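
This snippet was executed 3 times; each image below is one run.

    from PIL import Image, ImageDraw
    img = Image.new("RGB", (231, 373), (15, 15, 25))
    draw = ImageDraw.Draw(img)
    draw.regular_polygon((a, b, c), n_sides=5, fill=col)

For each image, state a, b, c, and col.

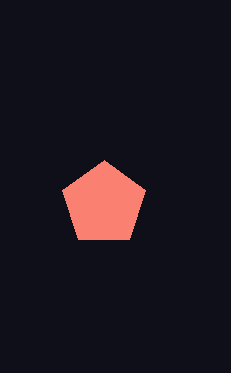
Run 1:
a = 104
b = 204
c = 44
col = 'salmon'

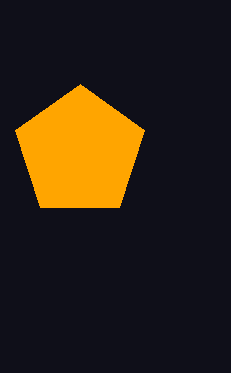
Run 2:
a = 80
b = 152
c = 68
col = 'orange'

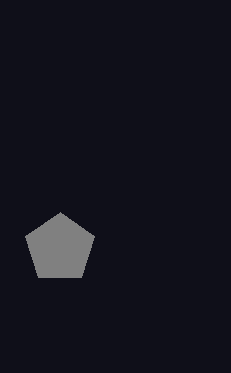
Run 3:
a = 60
b = 248
c = 36
col = 'gray'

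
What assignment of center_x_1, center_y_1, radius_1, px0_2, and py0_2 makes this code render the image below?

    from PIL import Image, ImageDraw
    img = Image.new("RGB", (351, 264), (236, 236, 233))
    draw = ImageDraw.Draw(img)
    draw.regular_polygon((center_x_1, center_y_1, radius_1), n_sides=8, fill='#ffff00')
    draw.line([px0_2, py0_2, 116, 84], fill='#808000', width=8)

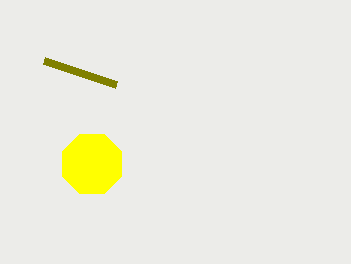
center_x_1 = 92, center_y_1 = 164, radius_1 = 32, px0_2 = 44, py0_2 = 60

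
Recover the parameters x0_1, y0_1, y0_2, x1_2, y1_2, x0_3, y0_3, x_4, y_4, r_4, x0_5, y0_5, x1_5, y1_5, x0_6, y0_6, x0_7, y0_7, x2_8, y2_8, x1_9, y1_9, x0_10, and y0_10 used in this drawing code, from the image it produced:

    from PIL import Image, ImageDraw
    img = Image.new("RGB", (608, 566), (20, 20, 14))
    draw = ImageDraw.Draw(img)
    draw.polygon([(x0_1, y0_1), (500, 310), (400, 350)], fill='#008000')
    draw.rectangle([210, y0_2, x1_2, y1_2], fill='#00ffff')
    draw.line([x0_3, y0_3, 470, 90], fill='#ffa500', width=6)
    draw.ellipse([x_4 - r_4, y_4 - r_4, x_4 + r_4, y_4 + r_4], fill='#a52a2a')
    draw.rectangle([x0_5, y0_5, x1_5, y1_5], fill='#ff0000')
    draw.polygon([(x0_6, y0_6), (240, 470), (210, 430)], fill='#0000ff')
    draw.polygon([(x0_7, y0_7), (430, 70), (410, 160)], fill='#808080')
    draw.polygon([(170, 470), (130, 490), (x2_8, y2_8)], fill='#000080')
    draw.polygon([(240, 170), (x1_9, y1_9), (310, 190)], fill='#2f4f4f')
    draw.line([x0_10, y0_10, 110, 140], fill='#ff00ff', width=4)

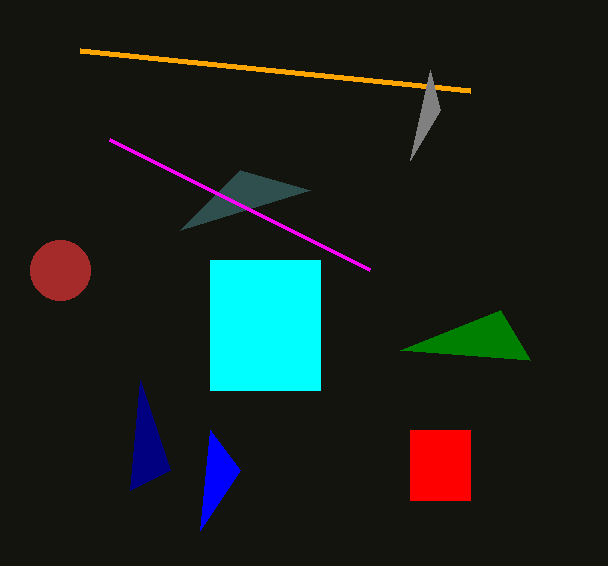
x0_1 = 530
y0_1 = 360
y0_2 = 260
x1_2 = 320
y1_2 = 390
x0_3 = 80
y0_3 = 50
x_4 = 60
y_4 = 270
r_4 = 30
x0_5 = 410
y0_5 = 430
x1_5 = 470
y1_5 = 500
x0_6 = 200
y0_6 = 530
x0_7 = 440
y0_7 = 110
x2_8 = 140
y2_8 = 380
x1_9 = 180
y1_9 = 230
x0_10 = 370
y0_10 = 270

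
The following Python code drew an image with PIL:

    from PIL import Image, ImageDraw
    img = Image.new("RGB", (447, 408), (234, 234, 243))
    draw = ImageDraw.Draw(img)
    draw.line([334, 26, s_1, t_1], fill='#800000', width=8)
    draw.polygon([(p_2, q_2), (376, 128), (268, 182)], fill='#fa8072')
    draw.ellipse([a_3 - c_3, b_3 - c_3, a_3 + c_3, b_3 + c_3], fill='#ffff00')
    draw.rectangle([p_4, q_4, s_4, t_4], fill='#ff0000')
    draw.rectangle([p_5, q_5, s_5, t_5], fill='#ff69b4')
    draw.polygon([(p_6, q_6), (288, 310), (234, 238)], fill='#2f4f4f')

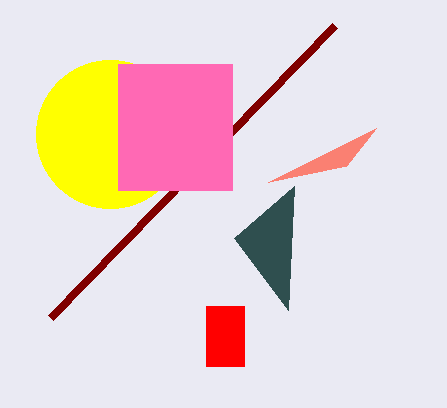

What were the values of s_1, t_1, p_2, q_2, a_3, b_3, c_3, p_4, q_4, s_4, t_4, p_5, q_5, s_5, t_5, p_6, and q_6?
s_1 = 50, t_1 = 318, p_2 = 346, q_2 = 166, a_3 = 110, b_3 = 134, c_3 = 74, p_4 = 206, q_4 = 306, s_4 = 244, t_4 = 366, p_5 = 118, q_5 = 64, s_5 = 232, t_5 = 190, p_6 = 294, q_6 = 186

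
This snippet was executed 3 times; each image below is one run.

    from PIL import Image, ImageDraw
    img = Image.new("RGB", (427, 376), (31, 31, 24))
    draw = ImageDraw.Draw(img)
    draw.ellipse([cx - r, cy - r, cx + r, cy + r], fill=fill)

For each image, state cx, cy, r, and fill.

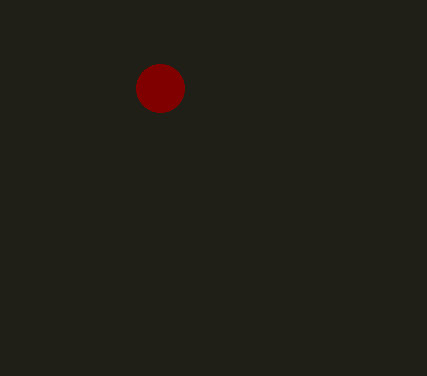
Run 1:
cx = 160, cy = 88, r = 24, fill = 'maroon'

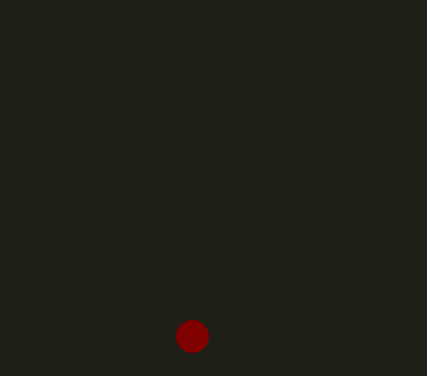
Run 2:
cx = 192; cy = 336; r = 16; fill = 'maroon'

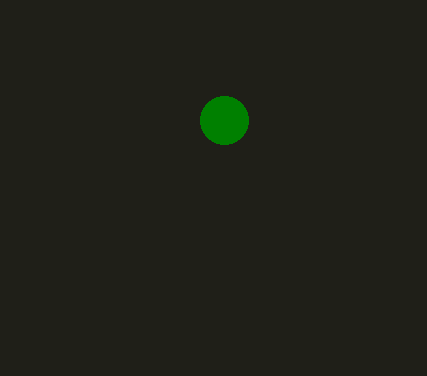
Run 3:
cx = 224; cy = 120; r = 24; fill = 'green'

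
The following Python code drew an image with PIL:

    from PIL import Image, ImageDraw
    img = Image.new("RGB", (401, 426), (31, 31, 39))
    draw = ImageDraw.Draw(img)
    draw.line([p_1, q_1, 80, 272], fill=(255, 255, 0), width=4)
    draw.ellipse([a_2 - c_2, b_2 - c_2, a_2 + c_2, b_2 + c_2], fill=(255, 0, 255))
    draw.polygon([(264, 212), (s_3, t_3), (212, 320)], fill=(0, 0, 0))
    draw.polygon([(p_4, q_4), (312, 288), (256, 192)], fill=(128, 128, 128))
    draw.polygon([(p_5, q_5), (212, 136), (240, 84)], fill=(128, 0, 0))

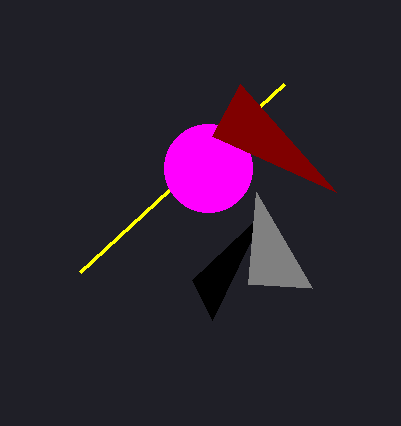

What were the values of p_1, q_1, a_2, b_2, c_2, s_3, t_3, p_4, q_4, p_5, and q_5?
p_1 = 284, q_1 = 84, a_2 = 208, b_2 = 168, c_2 = 44, s_3 = 192, t_3 = 280, p_4 = 248, q_4 = 284, p_5 = 336, q_5 = 192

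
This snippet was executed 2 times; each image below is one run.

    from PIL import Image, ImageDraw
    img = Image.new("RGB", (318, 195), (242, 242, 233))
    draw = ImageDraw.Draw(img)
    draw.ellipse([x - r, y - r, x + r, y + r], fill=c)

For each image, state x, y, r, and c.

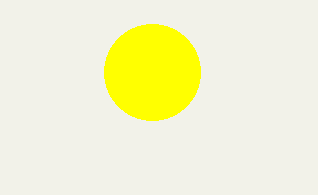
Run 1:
x = 152; y = 72; r = 48; c = 'yellow'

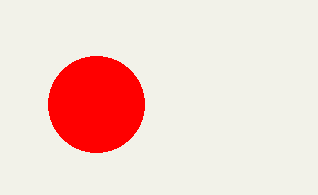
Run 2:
x = 96, y = 104, r = 48, c = 'red'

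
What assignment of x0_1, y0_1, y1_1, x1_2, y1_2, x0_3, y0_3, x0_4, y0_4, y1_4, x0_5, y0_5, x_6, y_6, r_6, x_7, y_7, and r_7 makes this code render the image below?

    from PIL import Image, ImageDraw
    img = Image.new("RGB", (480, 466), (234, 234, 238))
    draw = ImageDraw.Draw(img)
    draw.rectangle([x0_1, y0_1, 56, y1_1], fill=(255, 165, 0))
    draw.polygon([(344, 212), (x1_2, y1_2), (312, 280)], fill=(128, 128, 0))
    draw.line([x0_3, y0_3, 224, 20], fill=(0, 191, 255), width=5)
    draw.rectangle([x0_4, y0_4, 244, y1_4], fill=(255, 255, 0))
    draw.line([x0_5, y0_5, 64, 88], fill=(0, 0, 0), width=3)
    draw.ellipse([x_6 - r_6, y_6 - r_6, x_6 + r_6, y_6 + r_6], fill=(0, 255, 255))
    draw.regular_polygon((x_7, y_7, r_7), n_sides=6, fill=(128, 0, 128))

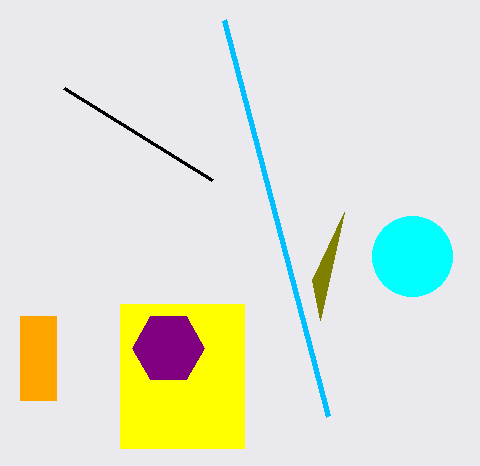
x0_1 = 20, y0_1 = 316, y1_1 = 400, x1_2 = 320, y1_2 = 320, x0_3 = 328, y0_3 = 416, x0_4 = 120, y0_4 = 304, y1_4 = 448, x0_5 = 212, y0_5 = 180, x_6 = 412, y_6 = 256, r_6 = 40, x_7 = 168, y_7 = 348, r_7 = 36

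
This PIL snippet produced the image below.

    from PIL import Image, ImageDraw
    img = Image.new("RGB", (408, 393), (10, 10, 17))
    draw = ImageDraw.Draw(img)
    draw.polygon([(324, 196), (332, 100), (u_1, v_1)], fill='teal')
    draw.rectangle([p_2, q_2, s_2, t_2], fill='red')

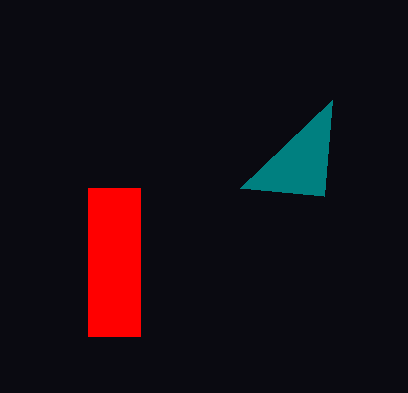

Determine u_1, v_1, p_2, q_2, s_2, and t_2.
u_1 = 240
v_1 = 188
p_2 = 88
q_2 = 188
s_2 = 140
t_2 = 336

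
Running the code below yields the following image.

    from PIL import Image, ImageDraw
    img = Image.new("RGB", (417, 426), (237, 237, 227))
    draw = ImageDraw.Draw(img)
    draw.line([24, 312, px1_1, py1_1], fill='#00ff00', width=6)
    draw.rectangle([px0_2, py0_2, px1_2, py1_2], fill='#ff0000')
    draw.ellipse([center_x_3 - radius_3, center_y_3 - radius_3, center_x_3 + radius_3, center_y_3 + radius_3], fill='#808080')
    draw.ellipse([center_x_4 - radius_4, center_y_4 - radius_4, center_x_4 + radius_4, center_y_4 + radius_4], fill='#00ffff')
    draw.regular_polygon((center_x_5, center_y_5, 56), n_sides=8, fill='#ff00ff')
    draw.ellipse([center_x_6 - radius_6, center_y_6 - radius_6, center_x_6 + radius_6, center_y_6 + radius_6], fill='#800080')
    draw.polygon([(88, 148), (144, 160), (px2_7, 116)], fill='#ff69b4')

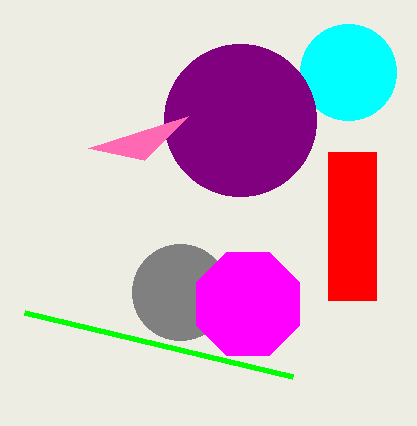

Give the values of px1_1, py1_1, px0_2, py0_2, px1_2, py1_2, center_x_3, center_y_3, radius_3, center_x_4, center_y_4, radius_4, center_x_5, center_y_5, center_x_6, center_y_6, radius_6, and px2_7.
px1_1 = 292
py1_1 = 376
px0_2 = 328
py0_2 = 152
px1_2 = 376
py1_2 = 300
center_x_3 = 180
center_y_3 = 292
radius_3 = 48
center_x_4 = 348
center_y_4 = 72
radius_4 = 48
center_x_5 = 248
center_y_5 = 304
center_x_6 = 240
center_y_6 = 120
radius_6 = 76
px2_7 = 188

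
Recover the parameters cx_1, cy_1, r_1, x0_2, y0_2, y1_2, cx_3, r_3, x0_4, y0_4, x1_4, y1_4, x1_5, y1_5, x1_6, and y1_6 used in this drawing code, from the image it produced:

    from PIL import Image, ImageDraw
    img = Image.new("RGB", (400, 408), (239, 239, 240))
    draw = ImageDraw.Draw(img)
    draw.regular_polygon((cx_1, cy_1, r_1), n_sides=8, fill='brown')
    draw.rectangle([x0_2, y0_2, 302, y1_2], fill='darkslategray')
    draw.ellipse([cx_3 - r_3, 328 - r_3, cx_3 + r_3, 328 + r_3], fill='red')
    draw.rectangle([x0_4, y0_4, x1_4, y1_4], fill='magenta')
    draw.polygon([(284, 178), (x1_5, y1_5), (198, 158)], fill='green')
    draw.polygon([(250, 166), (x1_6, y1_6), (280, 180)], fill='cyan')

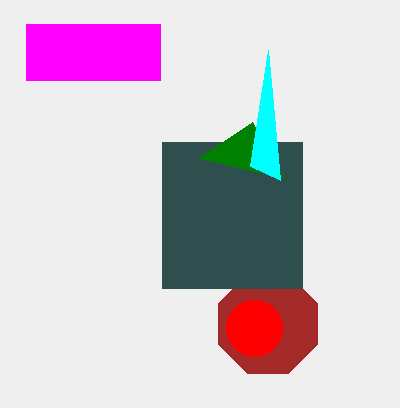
cx_1 = 268, cy_1 = 324, r_1 = 54, x0_2 = 162, y0_2 = 142, y1_2 = 288, cx_3 = 254, r_3 = 28, x0_4 = 26, y0_4 = 24, x1_4 = 160, y1_4 = 80, x1_5 = 252, y1_5 = 122, x1_6 = 268, y1_6 = 50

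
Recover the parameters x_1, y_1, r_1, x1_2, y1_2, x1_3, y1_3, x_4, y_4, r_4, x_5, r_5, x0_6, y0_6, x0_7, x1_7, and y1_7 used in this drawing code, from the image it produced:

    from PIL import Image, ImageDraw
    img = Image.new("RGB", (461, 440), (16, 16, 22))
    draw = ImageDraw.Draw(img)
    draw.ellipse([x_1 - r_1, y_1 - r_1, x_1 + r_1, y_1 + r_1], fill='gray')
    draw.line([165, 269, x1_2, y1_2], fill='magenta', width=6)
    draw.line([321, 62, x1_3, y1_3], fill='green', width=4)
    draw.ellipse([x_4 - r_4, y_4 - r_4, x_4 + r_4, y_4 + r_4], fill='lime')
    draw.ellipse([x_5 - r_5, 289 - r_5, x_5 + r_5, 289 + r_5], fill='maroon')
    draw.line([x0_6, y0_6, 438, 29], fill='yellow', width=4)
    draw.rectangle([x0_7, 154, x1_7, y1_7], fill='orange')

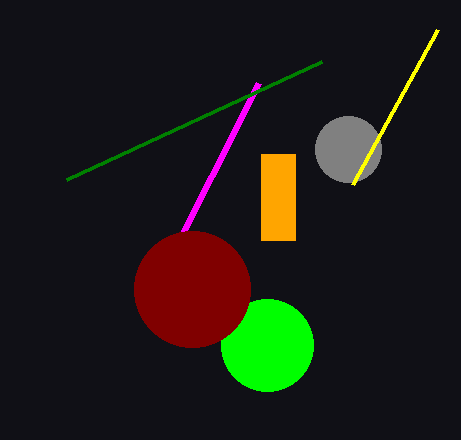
x_1 = 348; y_1 = 149; r_1 = 33; x1_2 = 259; y1_2 = 83; x1_3 = 66; y1_3 = 180; x_4 = 267; y_4 = 345; r_4 = 46; x_5 = 192; r_5 = 58; x0_6 = 353; y0_6 = 184; x0_7 = 261; x1_7 = 295; y1_7 = 240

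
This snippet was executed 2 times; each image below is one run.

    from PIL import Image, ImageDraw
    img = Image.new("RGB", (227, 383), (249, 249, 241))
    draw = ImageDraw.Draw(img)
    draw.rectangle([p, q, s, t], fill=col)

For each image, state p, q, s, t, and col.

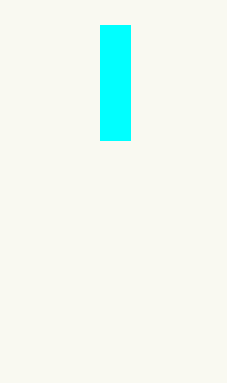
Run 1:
p = 100
q = 25
s = 130
t = 140
col = 'cyan'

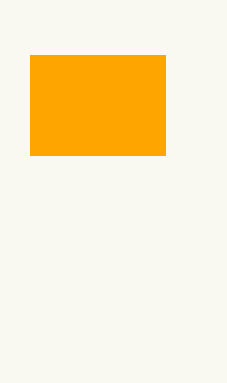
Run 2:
p = 30
q = 55
s = 165
t = 155
col = 'orange'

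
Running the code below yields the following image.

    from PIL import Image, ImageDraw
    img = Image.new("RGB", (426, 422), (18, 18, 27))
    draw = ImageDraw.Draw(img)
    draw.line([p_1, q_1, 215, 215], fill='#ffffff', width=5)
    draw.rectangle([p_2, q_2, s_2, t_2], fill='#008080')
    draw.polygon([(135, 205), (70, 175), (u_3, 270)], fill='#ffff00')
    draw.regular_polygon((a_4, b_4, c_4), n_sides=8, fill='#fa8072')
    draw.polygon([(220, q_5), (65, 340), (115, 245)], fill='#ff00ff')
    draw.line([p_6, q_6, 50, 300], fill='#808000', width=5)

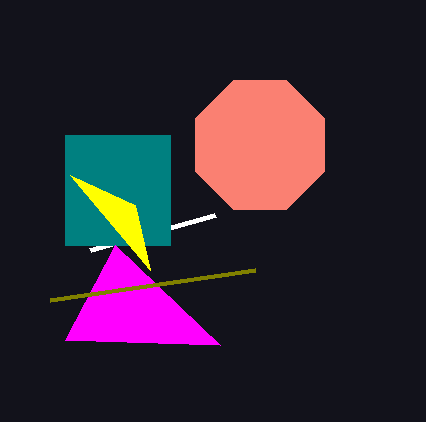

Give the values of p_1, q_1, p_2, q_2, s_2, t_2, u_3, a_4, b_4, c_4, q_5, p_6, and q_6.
p_1 = 90; q_1 = 250; p_2 = 65; q_2 = 135; s_2 = 170; t_2 = 245; u_3 = 150; a_4 = 260; b_4 = 145; c_4 = 70; q_5 = 345; p_6 = 255; q_6 = 270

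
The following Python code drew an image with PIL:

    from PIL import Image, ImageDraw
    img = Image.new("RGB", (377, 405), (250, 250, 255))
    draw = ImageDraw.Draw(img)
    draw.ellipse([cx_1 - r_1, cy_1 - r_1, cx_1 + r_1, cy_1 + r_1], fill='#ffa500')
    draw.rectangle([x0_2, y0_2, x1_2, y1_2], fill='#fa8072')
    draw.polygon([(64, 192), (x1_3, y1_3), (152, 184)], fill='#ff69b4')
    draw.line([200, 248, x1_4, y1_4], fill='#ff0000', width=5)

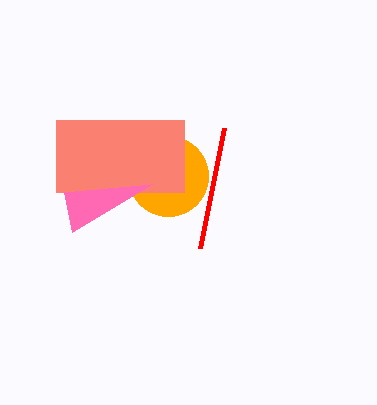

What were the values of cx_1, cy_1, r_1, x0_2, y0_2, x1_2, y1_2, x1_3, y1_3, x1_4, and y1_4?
cx_1 = 168; cy_1 = 176; r_1 = 40; x0_2 = 56; y0_2 = 120; x1_2 = 184; y1_2 = 192; x1_3 = 72; y1_3 = 232; x1_4 = 224; y1_4 = 128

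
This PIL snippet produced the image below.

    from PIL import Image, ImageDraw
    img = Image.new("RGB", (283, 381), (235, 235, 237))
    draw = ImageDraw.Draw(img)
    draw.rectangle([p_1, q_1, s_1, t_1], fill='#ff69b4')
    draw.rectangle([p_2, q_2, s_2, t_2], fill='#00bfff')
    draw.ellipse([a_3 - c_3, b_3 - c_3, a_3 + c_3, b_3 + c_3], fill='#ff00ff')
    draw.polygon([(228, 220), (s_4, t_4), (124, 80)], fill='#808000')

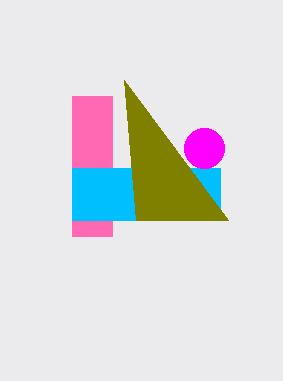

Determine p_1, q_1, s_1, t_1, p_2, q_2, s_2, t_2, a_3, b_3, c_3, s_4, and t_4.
p_1 = 72; q_1 = 96; s_1 = 112; t_1 = 236; p_2 = 72; q_2 = 168; s_2 = 220; t_2 = 220; a_3 = 204; b_3 = 148; c_3 = 20; s_4 = 136; t_4 = 220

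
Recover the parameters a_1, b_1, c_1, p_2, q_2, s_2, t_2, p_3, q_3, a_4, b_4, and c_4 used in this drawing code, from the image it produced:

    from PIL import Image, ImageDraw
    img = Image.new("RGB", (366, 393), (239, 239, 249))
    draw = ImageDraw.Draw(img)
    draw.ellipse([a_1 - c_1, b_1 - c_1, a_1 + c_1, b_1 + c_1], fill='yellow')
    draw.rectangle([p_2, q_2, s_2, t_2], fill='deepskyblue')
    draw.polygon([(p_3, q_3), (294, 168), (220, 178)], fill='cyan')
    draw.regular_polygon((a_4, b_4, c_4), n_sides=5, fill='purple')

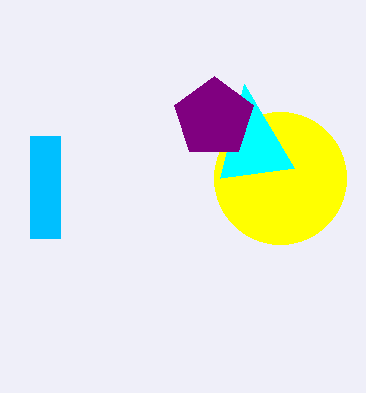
a_1 = 280; b_1 = 178; c_1 = 66; p_2 = 30; q_2 = 136; s_2 = 60; t_2 = 238; p_3 = 244; q_3 = 84; a_4 = 214; b_4 = 118; c_4 = 42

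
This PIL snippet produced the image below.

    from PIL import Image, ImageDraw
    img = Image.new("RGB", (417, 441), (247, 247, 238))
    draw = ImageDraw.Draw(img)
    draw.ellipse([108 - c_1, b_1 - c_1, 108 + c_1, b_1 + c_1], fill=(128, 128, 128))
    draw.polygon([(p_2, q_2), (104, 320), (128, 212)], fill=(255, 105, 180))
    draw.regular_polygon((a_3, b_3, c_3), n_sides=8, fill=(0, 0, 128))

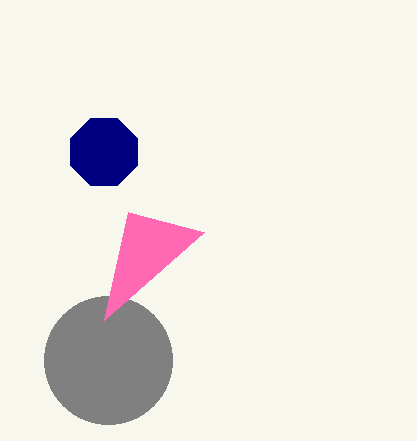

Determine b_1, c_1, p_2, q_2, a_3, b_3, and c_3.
b_1 = 360; c_1 = 64; p_2 = 204; q_2 = 232; a_3 = 104; b_3 = 152; c_3 = 36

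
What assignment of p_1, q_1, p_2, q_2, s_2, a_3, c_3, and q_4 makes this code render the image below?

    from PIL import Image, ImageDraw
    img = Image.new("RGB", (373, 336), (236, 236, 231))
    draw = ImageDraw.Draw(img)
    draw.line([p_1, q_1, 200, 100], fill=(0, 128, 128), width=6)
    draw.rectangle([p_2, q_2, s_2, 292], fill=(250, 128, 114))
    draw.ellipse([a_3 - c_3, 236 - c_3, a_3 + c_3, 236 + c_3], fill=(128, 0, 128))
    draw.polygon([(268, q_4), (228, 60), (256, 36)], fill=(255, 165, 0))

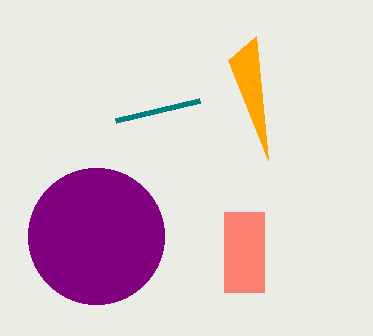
p_1 = 116, q_1 = 120, p_2 = 224, q_2 = 212, s_2 = 264, a_3 = 96, c_3 = 68, q_4 = 160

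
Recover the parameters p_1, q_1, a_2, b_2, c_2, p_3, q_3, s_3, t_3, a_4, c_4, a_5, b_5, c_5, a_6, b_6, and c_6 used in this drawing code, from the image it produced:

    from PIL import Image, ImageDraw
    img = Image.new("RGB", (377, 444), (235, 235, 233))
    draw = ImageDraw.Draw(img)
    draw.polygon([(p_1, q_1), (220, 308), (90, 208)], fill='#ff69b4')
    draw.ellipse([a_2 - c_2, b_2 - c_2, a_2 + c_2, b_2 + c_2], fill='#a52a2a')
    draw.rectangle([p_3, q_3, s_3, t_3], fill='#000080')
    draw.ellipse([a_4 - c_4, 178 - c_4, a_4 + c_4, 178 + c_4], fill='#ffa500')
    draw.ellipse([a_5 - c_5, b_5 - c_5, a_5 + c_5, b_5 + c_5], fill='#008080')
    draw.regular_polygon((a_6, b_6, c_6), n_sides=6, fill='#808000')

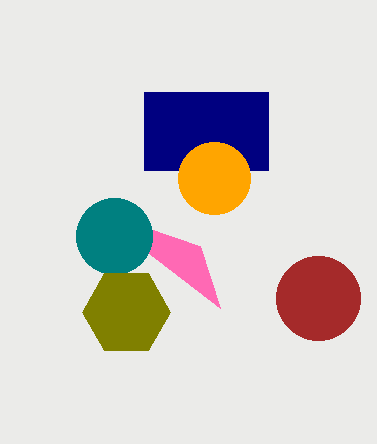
p_1 = 200, q_1 = 246, a_2 = 318, b_2 = 298, c_2 = 42, p_3 = 144, q_3 = 92, s_3 = 268, t_3 = 170, a_4 = 214, c_4 = 36, a_5 = 114, b_5 = 236, c_5 = 38, a_6 = 126, b_6 = 312, c_6 = 44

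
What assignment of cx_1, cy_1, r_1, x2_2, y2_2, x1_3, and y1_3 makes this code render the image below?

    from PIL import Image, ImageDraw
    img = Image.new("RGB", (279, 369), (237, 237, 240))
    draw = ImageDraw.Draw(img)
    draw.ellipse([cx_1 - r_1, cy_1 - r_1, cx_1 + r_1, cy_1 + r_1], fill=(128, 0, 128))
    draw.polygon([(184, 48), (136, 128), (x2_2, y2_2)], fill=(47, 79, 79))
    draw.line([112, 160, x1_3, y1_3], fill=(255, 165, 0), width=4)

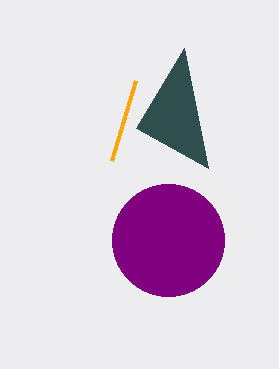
cx_1 = 168; cy_1 = 240; r_1 = 56; x2_2 = 208; y2_2 = 168; x1_3 = 136; y1_3 = 80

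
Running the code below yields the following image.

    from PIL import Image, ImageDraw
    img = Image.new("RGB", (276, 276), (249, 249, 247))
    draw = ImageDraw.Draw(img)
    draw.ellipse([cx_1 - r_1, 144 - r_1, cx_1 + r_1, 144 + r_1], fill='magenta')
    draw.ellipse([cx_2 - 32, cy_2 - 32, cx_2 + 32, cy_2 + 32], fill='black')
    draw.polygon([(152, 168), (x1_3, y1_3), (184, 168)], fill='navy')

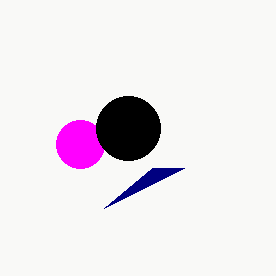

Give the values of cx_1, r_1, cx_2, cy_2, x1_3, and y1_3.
cx_1 = 80; r_1 = 24; cx_2 = 128; cy_2 = 128; x1_3 = 104; y1_3 = 208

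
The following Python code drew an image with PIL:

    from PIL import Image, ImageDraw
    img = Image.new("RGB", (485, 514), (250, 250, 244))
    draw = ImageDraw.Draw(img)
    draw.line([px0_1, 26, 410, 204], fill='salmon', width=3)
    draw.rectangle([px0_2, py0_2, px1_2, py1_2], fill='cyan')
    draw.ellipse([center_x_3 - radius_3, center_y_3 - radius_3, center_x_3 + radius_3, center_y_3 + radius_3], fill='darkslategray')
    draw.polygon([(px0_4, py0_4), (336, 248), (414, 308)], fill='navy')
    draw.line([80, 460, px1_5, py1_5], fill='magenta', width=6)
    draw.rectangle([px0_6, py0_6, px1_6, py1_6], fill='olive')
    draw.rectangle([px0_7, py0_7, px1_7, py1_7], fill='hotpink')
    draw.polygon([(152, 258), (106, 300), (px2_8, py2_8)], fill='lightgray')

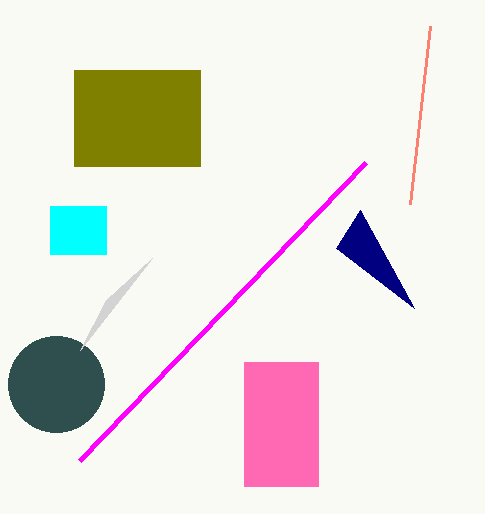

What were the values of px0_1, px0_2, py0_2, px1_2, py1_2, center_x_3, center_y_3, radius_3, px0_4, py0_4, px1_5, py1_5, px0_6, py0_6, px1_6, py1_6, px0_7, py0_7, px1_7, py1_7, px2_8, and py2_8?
px0_1 = 430; px0_2 = 50; py0_2 = 206; px1_2 = 106; py1_2 = 254; center_x_3 = 56; center_y_3 = 384; radius_3 = 48; px0_4 = 360; py0_4 = 210; px1_5 = 366; py1_5 = 162; px0_6 = 74; py0_6 = 70; px1_6 = 200; py1_6 = 166; px0_7 = 244; py0_7 = 362; px1_7 = 318; py1_7 = 486; px2_8 = 80; py2_8 = 350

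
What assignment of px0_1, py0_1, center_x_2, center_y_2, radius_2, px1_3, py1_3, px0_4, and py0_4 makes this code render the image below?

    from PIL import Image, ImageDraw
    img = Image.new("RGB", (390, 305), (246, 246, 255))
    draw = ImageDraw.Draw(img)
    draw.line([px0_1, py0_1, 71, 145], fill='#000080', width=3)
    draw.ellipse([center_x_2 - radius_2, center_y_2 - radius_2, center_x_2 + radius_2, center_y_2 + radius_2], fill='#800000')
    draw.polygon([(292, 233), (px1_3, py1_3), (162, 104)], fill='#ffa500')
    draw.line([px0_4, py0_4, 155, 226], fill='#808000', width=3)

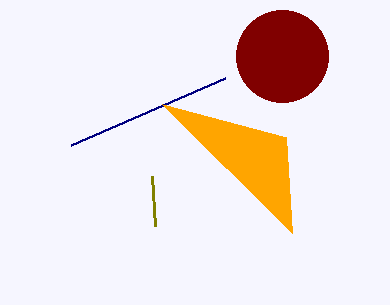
px0_1 = 225, py0_1 = 78, center_x_2 = 282, center_y_2 = 56, radius_2 = 46, px1_3 = 286, py1_3 = 137, px0_4 = 152, py0_4 = 176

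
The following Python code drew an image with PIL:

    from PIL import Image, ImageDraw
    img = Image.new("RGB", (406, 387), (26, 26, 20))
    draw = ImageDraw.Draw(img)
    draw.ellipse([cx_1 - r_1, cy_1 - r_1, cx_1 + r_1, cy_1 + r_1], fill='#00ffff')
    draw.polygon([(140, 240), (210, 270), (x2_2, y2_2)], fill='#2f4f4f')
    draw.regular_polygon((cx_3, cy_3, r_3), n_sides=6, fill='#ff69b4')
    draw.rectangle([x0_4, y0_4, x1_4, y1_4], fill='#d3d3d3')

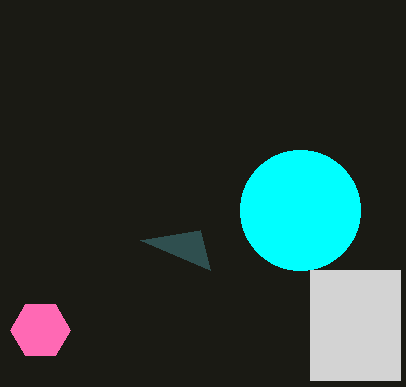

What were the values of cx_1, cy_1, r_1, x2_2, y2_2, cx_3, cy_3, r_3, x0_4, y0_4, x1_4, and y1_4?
cx_1 = 300
cy_1 = 210
r_1 = 60
x2_2 = 200
y2_2 = 230
cx_3 = 40
cy_3 = 330
r_3 = 30
x0_4 = 310
y0_4 = 270
x1_4 = 400
y1_4 = 380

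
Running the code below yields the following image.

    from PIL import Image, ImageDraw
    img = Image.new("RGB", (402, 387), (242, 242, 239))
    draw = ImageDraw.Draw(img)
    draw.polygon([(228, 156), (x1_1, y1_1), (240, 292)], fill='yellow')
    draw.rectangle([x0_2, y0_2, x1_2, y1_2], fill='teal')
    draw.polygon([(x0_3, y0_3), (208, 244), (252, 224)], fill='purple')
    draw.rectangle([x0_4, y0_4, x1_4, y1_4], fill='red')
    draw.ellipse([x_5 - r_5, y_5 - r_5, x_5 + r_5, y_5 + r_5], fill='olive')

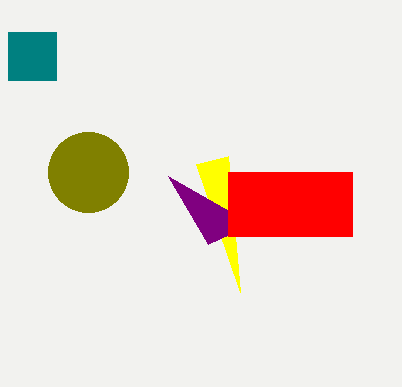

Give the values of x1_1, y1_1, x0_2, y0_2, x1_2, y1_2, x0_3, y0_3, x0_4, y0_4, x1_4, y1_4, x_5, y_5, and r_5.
x1_1 = 196; y1_1 = 164; x0_2 = 8; y0_2 = 32; x1_2 = 56; y1_2 = 80; x0_3 = 168; y0_3 = 176; x0_4 = 228; y0_4 = 172; x1_4 = 352; y1_4 = 236; x_5 = 88; y_5 = 172; r_5 = 40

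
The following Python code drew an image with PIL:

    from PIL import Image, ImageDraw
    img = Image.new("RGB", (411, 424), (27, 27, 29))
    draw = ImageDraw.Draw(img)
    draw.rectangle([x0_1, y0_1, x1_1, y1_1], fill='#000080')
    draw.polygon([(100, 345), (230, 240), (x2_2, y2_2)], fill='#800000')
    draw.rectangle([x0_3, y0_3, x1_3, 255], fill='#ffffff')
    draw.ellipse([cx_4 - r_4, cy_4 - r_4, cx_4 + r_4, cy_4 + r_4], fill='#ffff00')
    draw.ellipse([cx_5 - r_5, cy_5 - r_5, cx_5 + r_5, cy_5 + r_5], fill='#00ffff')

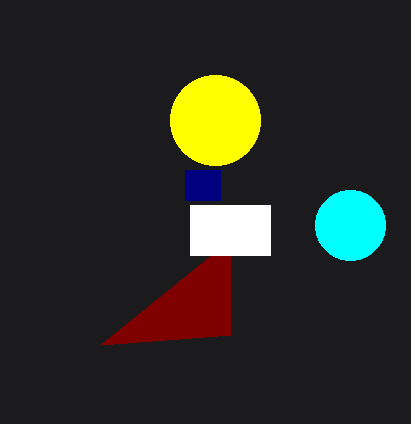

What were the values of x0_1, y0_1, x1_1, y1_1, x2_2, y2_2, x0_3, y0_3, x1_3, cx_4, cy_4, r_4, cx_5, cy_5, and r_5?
x0_1 = 185
y0_1 = 170
x1_1 = 220
y1_1 = 200
x2_2 = 230
y2_2 = 335
x0_3 = 190
y0_3 = 205
x1_3 = 270
cx_4 = 215
cy_4 = 120
r_4 = 45
cx_5 = 350
cy_5 = 225
r_5 = 35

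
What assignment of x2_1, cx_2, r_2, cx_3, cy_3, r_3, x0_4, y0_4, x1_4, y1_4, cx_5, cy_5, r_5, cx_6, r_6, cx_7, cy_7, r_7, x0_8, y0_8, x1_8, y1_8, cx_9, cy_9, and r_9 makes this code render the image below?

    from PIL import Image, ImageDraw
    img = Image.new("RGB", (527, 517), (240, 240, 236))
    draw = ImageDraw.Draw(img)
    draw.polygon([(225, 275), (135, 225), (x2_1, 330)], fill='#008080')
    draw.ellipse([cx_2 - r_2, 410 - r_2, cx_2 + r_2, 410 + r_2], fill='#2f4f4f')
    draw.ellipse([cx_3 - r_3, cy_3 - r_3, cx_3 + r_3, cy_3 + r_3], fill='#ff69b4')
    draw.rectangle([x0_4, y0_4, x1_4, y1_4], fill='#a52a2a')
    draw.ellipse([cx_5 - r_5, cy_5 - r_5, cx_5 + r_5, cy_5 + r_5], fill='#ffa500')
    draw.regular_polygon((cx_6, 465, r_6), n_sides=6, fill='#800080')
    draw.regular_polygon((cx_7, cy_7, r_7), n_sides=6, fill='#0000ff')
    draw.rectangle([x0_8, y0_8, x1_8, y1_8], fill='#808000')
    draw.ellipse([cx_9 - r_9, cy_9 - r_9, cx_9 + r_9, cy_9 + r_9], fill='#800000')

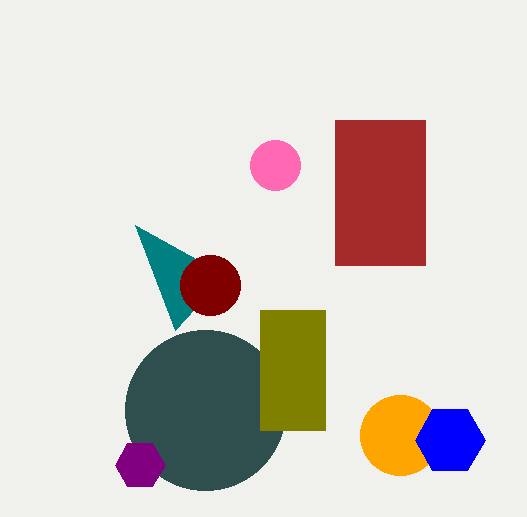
x2_1 = 175; cx_2 = 205; r_2 = 80; cx_3 = 275; cy_3 = 165; r_3 = 25; x0_4 = 335; y0_4 = 120; x1_4 = 425; y1_4 = 265; cx_5 = 400; cy_5 = 435; r_5 = 40; cx_6 = 140; r_6 = 25; cx_7 = 450; cy_7 = 440; r_7 = 35; x0_8 = 260; y0_8 = 310; x1_8 = 325; y1_8 = 430; cx_9 = 210; cy_9 = 285; r_9 = 30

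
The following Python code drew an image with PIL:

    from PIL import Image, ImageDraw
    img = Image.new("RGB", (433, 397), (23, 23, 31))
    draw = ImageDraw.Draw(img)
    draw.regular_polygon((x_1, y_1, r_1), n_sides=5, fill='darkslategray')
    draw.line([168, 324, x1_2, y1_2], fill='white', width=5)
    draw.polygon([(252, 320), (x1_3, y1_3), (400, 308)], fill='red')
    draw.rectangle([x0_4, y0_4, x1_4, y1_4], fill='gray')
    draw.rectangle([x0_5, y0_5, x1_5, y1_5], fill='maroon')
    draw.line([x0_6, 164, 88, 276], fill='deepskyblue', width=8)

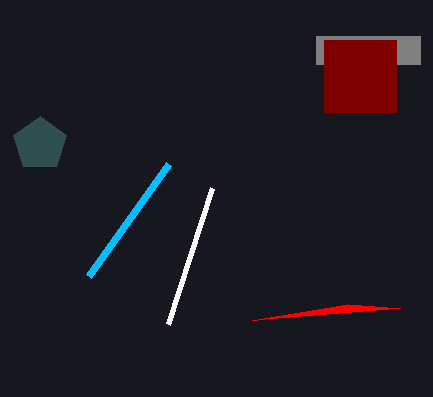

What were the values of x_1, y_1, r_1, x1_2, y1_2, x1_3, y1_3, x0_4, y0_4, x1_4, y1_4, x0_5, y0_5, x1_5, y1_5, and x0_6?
x_1 = 40
y_1 = 144
r_1 = 28
x1_2 = 212
y1_2 = 188
x1_3 = 348
y1_3 = 304
x0_4 = 316
y0_4 = 36
x1_4 = 420
y1_4 = 64
x0_5 = 324
y0_5 = 40
x1_5 = 396
y1_5 = 112
x0_6 = 168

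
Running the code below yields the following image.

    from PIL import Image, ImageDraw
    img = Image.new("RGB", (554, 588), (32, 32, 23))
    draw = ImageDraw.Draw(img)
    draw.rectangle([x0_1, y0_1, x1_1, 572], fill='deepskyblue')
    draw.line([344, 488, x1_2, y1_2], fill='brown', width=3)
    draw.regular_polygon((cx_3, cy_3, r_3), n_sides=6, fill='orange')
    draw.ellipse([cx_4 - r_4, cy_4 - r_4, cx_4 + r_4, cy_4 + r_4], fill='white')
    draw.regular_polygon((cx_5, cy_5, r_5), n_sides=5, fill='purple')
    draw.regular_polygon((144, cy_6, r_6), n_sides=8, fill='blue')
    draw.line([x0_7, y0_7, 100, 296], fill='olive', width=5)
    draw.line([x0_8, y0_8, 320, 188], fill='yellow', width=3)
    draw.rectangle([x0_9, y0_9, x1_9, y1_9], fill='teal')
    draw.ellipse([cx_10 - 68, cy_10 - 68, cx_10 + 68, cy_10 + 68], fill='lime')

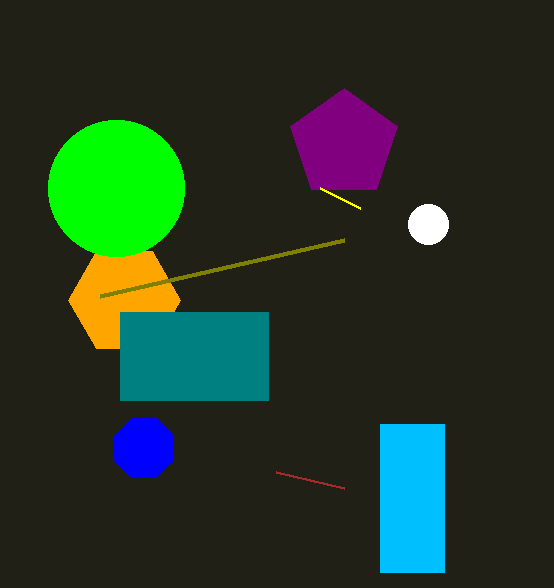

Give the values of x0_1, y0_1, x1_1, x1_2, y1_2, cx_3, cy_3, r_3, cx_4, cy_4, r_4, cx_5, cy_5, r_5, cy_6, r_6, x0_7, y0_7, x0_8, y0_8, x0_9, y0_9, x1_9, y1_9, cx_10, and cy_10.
x0_1 = 380
y0_1 = 424
x1_1 = 444
x1_2 = 276
y1_2 = 472
cx_3 = 124
cy_3 = 300
r_3 = 56
cx_4 = 428
cy_4 = 224
r_4 = 20
cx_5 = 344
cy_5 = 144
r_5 = 56
cy_6 = 448
r_6 = 32
x0_7 = 344
y0_7 = 240
x0_8 = 360
y0_8 = 208
x0_9 = 120
y0_9 = 312
x1_9 = 268
y1_9 = 400
cx_10 = 116
cy_10 = 188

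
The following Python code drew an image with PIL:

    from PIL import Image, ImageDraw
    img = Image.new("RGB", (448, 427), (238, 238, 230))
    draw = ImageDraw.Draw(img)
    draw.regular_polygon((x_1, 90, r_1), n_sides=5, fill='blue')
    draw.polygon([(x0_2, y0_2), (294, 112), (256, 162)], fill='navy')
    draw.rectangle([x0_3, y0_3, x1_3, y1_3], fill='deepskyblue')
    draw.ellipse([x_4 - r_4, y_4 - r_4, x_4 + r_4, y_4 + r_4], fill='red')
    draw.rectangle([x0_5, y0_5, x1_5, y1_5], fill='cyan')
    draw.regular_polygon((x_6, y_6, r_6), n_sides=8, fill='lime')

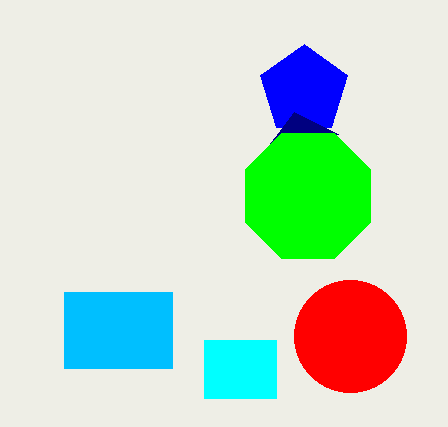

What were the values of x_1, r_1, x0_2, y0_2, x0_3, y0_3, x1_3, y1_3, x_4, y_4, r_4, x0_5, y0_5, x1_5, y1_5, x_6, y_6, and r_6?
x_1 = 304, r_1 = 46, x0_2 = 338, y0_2 = 134, x0_3 = 64, y0_3 = 292, x1_3 = 172, y1_3 = 368, x_4 = 350, y_4 = 336, r_4 = 56, x0_5 = 204, y0_5 = 340, x1_5 = 276, y1_5 = 398, x_6 = 308, y_6 = 196, r_6 = 68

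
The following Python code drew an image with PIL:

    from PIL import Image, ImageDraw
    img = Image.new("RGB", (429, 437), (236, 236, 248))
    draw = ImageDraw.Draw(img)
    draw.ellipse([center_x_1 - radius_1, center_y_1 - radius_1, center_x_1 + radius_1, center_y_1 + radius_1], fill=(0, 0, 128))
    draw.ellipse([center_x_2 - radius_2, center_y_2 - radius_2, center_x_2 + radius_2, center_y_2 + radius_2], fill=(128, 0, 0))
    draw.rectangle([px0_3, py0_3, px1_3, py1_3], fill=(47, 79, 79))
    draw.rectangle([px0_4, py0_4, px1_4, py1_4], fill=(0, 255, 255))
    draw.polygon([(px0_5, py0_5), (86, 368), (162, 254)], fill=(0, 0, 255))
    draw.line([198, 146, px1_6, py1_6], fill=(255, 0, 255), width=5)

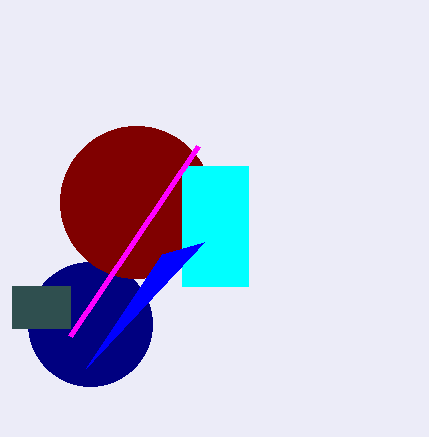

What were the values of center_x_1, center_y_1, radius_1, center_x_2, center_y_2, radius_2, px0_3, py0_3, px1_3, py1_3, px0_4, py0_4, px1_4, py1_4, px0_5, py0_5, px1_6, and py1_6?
center_x_1 = 90, center_y_1 = 324, radius_1 = 62, center_x_2 = 136, center_y_2 = 202, radius_2 = 76, px0_3 = 12, py0_3 = 286, px1_3 = 70, py1_3 = 328, px0_4 = 182, py0_4 = 166, px1_4 = 248, py1_4 = 286, px0_5 = 204, py0_5 = 242, px1_6 = 70, py1_6 = 336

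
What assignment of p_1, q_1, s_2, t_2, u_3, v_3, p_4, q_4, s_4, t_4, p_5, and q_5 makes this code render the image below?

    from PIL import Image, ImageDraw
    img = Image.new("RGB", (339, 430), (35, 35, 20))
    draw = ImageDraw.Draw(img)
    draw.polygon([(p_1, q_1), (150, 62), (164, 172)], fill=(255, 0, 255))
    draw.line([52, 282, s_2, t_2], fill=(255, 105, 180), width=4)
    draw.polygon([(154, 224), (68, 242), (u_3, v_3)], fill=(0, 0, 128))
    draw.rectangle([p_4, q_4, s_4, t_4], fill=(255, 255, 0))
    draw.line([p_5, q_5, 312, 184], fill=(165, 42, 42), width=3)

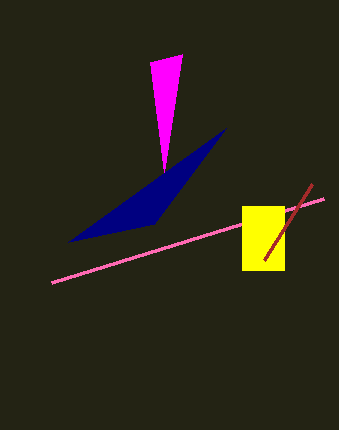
p_1 = 182
q_1 = 54
s_2 = 324
t_2 = 198
u_3 = 226
v_3 = 128
p_4 = 242
q_4 = 206
s_4 = 284
t_4 = 270
p_5 = 264
q_5 = 260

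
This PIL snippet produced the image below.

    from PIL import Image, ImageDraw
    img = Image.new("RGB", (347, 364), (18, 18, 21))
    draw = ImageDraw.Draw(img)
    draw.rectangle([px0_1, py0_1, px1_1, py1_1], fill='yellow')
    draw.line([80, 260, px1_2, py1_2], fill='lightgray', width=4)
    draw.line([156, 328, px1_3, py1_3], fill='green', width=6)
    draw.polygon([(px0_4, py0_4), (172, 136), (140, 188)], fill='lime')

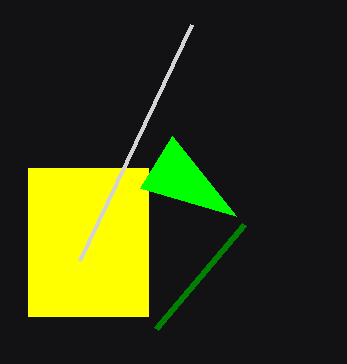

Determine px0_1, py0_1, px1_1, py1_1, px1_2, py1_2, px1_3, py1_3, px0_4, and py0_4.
px0_1 = 28
py0_1 = 168
px1_1 = 148
py1_1 = 316
px1_2 = 192
py1_2 = 24
px1_3 = 244
py1_3 = 224
px0_4 = 236
py0_4 = 216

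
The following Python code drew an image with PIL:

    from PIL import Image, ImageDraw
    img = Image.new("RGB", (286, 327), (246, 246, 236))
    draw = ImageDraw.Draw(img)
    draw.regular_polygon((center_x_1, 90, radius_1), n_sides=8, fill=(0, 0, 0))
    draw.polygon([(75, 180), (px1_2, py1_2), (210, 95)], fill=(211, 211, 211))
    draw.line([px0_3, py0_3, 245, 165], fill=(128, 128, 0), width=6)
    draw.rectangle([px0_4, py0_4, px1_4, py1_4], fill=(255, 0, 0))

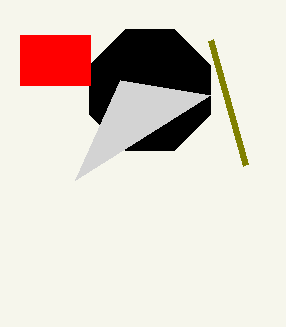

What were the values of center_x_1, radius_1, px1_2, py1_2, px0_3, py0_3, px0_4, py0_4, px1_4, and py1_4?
center_x_1 = 150
radius_1 = 65
px1_2 = 120
py1_2 = 80
px0_3 = 210
py0_3 = 40
px0_4 = 20
py0_4 = 35
px1_4 = 90
py1_4 = 85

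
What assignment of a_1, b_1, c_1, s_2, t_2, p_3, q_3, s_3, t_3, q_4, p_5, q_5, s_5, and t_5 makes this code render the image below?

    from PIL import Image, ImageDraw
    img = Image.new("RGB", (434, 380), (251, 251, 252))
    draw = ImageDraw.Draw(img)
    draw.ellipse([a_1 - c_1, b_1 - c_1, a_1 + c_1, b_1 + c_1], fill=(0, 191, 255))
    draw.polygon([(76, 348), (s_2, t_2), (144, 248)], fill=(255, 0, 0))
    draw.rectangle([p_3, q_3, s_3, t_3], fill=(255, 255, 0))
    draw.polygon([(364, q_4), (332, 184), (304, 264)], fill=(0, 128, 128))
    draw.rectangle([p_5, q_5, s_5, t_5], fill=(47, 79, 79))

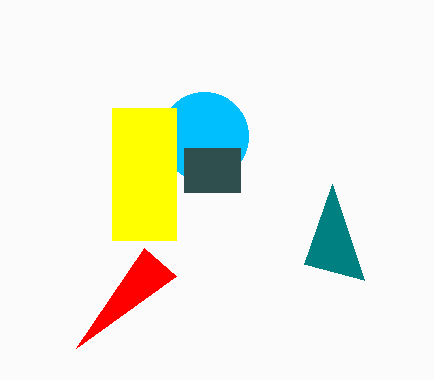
a_1 = 204; b_1 = 136; c_1 = 44; s_2 = 176; t_2 = 276; p_3 = 112; q_3 = 108; s_3 = 176; t_3 = 240; q_4 = 280; p_5 = 184; q_5 = 148; s_5 = 240; t_5 = 192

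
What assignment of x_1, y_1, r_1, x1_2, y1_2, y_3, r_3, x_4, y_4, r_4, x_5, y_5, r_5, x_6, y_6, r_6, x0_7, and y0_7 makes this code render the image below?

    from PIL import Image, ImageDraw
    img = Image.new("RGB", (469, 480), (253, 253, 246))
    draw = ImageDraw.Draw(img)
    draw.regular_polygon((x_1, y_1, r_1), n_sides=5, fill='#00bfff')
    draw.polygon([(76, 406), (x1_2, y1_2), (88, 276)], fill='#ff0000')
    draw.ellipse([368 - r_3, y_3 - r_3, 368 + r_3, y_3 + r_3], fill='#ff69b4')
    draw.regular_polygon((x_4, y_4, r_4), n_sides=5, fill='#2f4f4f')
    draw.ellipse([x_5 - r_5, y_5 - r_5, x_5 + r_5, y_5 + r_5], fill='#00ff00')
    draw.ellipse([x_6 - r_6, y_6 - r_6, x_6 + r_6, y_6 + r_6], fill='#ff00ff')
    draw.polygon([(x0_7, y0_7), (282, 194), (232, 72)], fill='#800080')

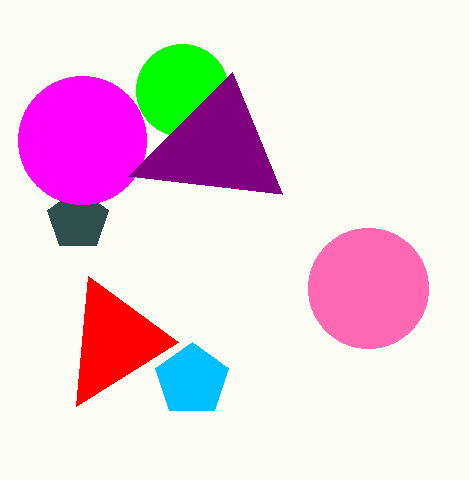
x_1 = 192, y_1 = 380, r_1 = 38, x1_2 = 178, y1_2 = 342, y_3 = 288, r_3 = 60, x_4 = 78, y_4 = 220, r_4 = 32, x_5 = 182, y_5 = 90, r_5 = 46, x_6 = 82, y_6 = 140, r_6 = 64, x0_7 = 128, y0_7 = 176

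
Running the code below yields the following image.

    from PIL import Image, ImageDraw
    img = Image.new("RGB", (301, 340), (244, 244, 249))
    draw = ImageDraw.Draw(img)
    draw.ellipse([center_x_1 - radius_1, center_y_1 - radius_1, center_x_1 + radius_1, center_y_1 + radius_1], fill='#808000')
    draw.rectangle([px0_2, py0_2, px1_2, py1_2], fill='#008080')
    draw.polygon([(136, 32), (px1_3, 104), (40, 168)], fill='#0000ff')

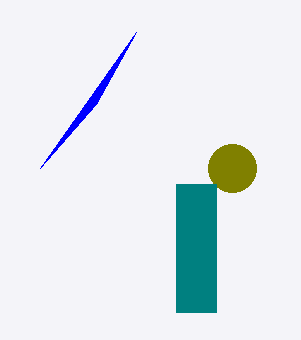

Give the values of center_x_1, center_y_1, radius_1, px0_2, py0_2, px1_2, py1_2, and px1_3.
center_x_1 = 232
center_y_1 = 168
radius_1 = 24
px0_2 = 176
py0_2 = 184
px1_2 = 216
py1_2 = 312
px1_3 = 96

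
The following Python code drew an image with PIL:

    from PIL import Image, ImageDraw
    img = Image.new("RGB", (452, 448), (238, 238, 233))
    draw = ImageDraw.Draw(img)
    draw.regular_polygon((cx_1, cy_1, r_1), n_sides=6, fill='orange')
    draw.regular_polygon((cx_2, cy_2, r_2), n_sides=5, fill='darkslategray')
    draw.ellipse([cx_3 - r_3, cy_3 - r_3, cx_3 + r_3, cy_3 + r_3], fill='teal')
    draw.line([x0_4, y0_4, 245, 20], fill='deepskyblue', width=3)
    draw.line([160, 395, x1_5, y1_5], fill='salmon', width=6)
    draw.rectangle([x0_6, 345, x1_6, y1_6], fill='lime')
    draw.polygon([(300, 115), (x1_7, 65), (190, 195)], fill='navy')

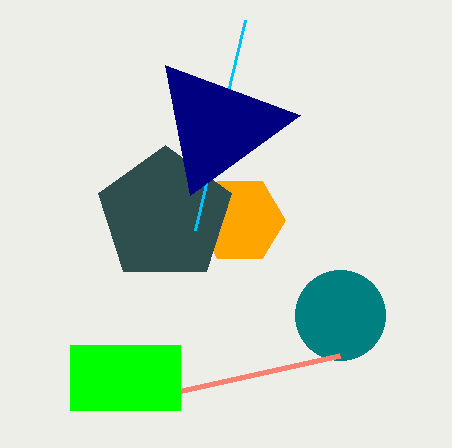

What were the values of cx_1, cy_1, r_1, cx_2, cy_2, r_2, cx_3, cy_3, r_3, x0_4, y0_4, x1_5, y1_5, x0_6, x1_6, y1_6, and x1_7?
cx_1 = 240; cy_1 = 220; r_1 = 45; cx_2 = 165; cy_2 = 215; r_2 = 70; cx_3 = 340; cy_3 = 315; r_3 = 45; x0_4 = 195; y0_4 = 230; x1_5 = 340; y1_5 = 355; x0_6 = 70; x1_6 = 180; y1_6 = 410; x1_7 = 165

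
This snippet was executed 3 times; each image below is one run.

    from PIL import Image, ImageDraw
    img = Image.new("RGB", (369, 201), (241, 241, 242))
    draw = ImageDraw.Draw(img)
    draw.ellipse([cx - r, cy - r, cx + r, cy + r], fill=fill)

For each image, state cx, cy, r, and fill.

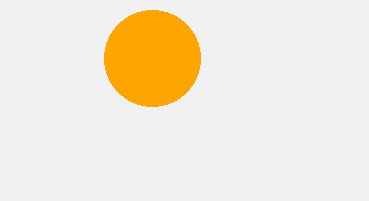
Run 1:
cx = 152
cy = 58
r = 48
fill = 'orange'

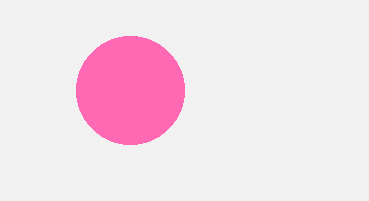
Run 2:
cx = 130; cy = 90; r = 54; fill = 'hotpink'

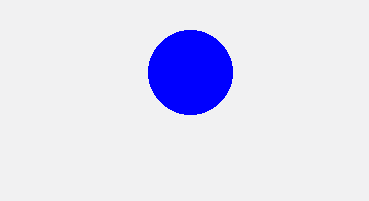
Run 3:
cx = 190
cy = 72
r = 42
fill = 'blue'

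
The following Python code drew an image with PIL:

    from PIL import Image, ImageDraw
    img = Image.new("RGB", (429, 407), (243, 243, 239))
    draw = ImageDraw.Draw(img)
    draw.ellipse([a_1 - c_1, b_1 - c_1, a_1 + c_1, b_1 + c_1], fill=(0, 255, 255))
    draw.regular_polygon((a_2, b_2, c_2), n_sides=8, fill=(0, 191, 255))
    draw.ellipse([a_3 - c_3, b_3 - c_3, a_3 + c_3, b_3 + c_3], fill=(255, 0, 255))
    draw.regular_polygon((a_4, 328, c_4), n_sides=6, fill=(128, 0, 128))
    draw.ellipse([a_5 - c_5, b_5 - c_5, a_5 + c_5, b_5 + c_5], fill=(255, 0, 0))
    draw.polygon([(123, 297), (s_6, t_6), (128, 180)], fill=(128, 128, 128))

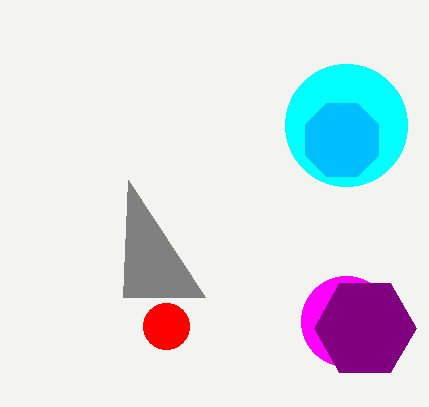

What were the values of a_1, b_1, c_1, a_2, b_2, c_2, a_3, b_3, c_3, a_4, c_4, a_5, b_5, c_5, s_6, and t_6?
a_1 = 346; b_1 = 125; c_1 = 61; a_2 = 342; b_2 = 140; c_2 = 40; a_3 = 346; b_3 = 321; c_3 = 45; a_4 = 365; c_4 = 51; a_5 = 166; b_5 = 326; c_5 = 23; s_6 = 205; t_6 = 297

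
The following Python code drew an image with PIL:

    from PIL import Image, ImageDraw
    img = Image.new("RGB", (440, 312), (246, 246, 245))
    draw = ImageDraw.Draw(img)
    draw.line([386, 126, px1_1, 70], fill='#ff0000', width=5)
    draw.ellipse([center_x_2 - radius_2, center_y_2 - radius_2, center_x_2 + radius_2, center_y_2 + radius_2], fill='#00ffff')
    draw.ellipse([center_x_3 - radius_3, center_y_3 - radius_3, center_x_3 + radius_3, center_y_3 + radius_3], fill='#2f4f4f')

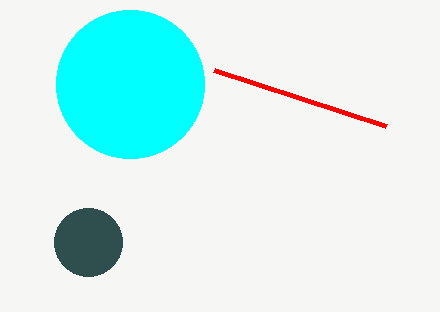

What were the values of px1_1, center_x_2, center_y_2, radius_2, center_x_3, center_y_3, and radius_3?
px1_1 = 214; center_x_2 = 130; center_y_2 = 84; radius_2 = 74; center_x_3 = 88; center_y_3 = 242; radius_3 = 34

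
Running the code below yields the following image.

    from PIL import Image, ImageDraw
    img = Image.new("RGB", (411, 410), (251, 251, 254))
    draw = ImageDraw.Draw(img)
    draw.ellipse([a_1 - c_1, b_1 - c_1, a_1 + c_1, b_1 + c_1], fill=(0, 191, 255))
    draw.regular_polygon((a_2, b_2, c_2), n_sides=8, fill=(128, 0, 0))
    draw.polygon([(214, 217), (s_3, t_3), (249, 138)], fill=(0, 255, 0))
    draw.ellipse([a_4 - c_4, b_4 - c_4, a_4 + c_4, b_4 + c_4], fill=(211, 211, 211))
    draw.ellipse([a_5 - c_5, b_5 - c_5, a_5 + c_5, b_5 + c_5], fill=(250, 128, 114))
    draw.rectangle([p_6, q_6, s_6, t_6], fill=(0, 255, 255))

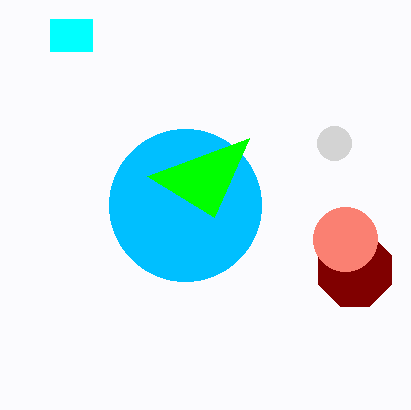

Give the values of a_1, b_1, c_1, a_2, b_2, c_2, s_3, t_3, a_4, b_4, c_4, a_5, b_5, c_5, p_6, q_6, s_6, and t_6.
a_1 = 185; b_1 = 205; c_1 = 76; a_2 = 355; b_2 = 270; c_2 = 39; s_3 = 147; t_3 = 176; a_4 = 334; b_4 = 143; c_4 = 17; a_5 = 345; b_5 = 239; c_5 = 32; p_6 = 50; q_6 = 19; s_6 = 92; t_6 = 51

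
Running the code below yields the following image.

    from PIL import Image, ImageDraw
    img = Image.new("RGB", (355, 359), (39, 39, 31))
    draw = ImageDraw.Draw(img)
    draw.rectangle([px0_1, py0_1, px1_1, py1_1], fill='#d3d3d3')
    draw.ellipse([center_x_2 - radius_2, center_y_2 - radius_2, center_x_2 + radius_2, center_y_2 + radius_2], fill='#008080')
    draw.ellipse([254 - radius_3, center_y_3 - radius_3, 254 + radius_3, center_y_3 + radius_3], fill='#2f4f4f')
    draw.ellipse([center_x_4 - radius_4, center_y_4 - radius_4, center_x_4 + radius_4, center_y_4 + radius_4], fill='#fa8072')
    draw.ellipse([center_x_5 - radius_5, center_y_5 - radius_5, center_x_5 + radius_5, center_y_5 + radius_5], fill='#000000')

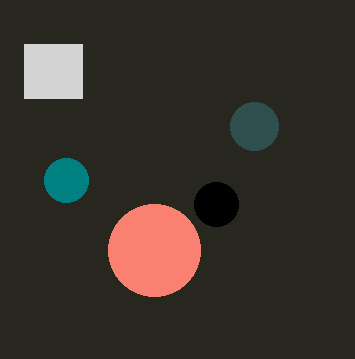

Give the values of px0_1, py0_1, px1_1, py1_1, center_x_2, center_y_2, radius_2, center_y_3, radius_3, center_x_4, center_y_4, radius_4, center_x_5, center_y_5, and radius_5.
px0_1 = 24
py0_1 = 44
px1_1 = 82
py1_1 = 98
center_x_2 = 66
center_y_2 = 180
radius_2 = 22
center_y_3 = 126
radius_3 = 24
center_x_4 = 154
center_y_4 = 250
radius_4 = 46
center_x_5 = 216
center_y_5 = 204
radius_5 = 22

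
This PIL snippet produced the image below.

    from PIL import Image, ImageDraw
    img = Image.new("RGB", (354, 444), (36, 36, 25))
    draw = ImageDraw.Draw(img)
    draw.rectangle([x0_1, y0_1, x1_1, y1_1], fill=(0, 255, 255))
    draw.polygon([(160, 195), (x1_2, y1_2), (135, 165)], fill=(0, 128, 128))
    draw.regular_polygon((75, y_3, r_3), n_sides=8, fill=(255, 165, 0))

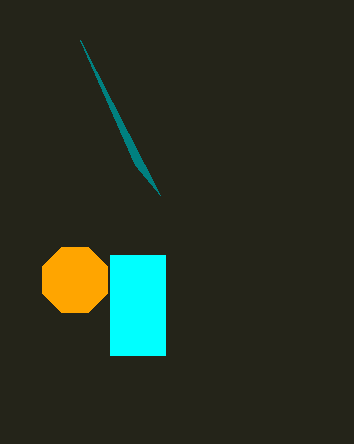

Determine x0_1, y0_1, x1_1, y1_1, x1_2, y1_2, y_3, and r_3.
x0_1 = 110; y0_1 = 255; x1_1 = 165; y1_1 = 355; x1_2 = 80; y1_2 = 40; y_3 = 280; r_3 = 35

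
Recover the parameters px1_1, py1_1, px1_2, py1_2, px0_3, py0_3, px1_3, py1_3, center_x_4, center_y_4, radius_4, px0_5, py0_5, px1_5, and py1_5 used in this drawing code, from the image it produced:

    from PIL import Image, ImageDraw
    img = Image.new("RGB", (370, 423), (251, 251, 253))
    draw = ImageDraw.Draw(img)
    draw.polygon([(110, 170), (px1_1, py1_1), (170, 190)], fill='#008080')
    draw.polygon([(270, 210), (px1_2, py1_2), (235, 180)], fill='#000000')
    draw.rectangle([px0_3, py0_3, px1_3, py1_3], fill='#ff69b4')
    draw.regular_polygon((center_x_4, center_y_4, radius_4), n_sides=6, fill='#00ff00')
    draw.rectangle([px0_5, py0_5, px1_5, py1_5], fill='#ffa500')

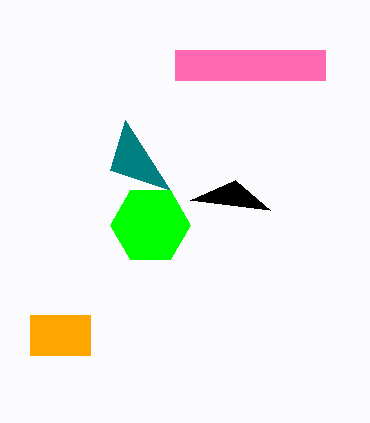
px1_1 = 125
py1_1 = 120
px1_2 = 190
py1_2 = 200
px0_3 = 175
py0_3 = 50
px1_3 = 325
py1_3 = 80
center_x_4 = 150
center_y_4 = 225
radius_4 = 40
px0_5 = 30
py0_5 = 315
px1_5 = 90
py1_5 = 355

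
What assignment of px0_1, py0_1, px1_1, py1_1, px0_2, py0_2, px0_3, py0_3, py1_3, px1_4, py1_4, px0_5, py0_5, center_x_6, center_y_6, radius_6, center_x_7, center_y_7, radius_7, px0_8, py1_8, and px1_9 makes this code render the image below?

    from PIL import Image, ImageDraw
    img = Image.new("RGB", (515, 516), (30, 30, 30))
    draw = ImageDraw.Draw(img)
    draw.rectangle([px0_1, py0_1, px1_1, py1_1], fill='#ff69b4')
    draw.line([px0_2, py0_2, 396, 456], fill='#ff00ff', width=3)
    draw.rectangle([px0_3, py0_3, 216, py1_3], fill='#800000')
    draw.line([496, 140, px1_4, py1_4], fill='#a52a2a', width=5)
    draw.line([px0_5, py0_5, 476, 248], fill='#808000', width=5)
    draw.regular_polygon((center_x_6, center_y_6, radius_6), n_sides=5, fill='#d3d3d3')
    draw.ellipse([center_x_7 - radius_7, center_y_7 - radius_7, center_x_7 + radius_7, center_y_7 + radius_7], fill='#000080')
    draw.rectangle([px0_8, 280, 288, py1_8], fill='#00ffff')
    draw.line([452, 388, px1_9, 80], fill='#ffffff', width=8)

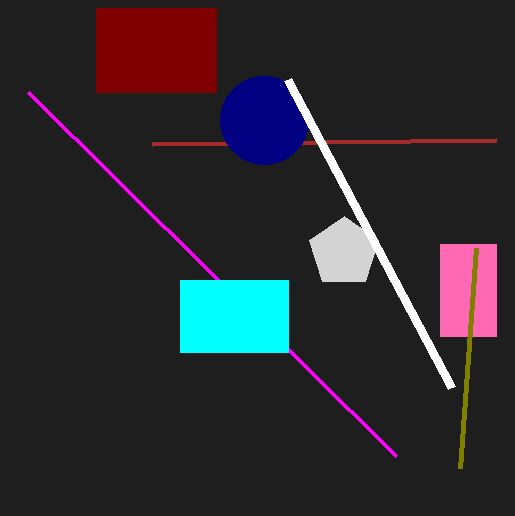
px0_1 = 440; py0_1 = 244; px1_1 = 496; py1_1 = 336; px0_2 = 28; py0_2 = 92; px0_3 = 96; py0_3 = 8; py1_3 = 92; px1_4 = 152; py1_4 = 144; px0_5 = 460; py0_5 = 468; center_x_6 = 344; center_y_6 = 252; radius_6 = 36; center_x_7 = 264; center_y_7 = 120; radius_7 = 44; px0_8 = 180; py1_8 = 352; px1_9 = 288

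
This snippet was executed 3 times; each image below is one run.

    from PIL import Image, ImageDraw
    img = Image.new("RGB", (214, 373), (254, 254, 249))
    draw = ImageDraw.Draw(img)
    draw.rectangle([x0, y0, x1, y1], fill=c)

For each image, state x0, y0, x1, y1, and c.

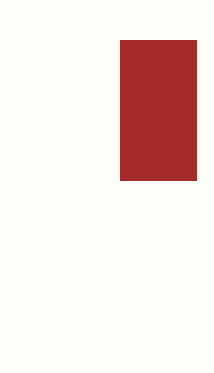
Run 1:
x0 = 120, y0 = 40, x1 = 196, y1 = 180, c = 'brown'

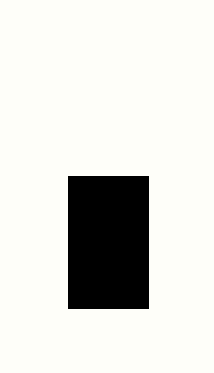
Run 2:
x0 = 68, y0 = 176, x1 = 148, y1 = 308, c = 'black'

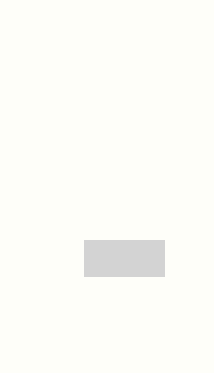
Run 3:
x0 = 84
y0 = 240
x1 = 164
y1 = 276
c = 'lightgray'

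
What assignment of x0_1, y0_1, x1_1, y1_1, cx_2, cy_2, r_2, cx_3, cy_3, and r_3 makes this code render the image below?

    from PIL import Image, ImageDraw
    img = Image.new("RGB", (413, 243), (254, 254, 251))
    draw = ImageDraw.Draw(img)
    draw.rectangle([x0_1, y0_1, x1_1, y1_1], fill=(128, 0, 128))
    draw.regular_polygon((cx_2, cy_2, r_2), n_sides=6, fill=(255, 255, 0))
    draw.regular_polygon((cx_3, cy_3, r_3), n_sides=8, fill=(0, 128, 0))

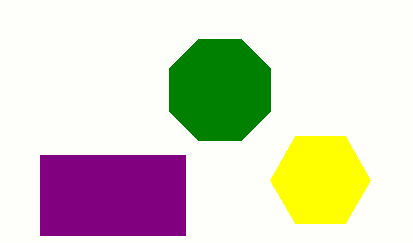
x0_1 = 40, y0_1 = 155, x1_1 = 185, y1_1 = 235, cx_2 = 320, cy_2 = 180, r_2 = 50, cx_3 = 220, cy_3 = 90, r_3 = 55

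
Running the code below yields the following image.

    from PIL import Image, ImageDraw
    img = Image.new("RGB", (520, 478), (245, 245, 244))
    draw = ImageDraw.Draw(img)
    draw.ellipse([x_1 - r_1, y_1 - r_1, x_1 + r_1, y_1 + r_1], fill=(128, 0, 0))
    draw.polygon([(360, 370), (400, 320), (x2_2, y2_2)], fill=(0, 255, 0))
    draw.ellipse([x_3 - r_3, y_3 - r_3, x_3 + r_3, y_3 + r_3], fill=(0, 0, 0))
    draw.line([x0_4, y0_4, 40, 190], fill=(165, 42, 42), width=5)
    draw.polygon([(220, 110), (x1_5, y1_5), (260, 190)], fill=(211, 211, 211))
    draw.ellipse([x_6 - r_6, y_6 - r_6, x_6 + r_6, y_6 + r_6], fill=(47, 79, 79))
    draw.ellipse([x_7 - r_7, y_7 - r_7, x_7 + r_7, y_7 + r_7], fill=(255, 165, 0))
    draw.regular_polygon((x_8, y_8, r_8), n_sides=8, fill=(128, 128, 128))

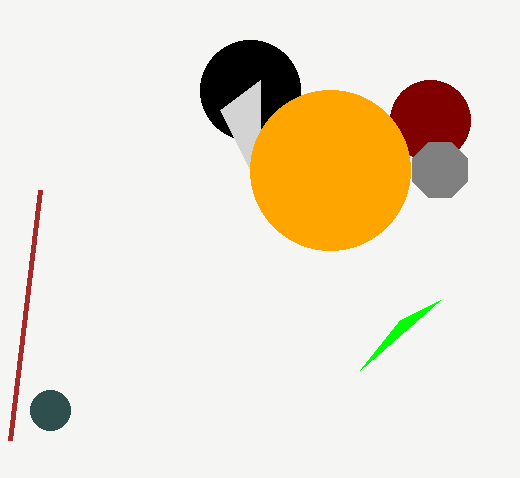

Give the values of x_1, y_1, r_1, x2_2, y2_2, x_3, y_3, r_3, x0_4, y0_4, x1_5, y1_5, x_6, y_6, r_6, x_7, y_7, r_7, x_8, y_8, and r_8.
x_1 = 430, y_1 = 120, r_1 = 40, x2_2 = 440, y2_2 = 300, x_3 = 250, y_3 = 90, r_3 = 50, x0_4 = 10, y0_4 = 440, x1_5 = 260, y1_5 = 80, x_6 = 50, y_6 = 410, r_6 = 20, x_7 = 330, y_7 = 170, r_7 = 80, x_8 = 440, y_8 = 170, r_8 = 30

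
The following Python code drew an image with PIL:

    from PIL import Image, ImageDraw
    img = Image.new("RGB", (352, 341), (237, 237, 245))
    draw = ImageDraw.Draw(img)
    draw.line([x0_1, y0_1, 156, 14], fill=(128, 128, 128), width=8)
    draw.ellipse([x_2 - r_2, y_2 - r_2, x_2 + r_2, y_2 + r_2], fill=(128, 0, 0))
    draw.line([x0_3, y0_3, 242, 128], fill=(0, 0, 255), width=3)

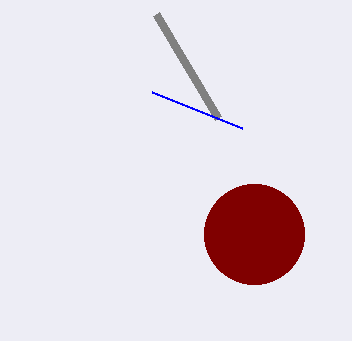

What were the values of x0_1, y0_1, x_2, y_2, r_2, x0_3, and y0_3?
x0_1 = 218; y0_1 = 118; x_2 = 254; y_2 = 234; r_2 = 50; x0_3 = 152; y0_3 = 92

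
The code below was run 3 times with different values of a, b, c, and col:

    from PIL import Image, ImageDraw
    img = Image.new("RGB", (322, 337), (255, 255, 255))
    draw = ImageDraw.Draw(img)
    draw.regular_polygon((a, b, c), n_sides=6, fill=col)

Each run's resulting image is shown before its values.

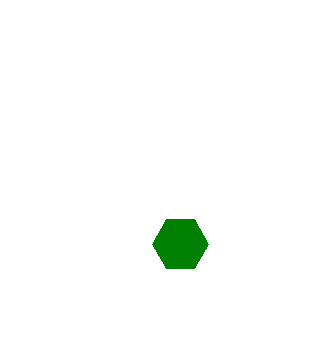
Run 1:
a = 180
b = 244
c = 28
col = 'green'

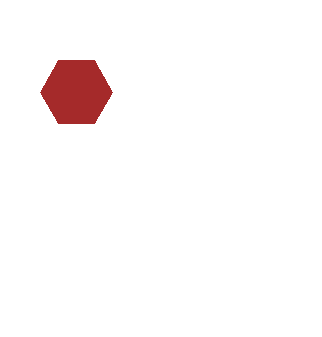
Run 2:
a = 76
b = 92
c = 36
col = 'brown'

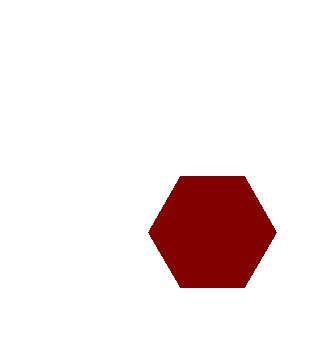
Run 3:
a = 212, b = 232, c = 64, col = 'maroon'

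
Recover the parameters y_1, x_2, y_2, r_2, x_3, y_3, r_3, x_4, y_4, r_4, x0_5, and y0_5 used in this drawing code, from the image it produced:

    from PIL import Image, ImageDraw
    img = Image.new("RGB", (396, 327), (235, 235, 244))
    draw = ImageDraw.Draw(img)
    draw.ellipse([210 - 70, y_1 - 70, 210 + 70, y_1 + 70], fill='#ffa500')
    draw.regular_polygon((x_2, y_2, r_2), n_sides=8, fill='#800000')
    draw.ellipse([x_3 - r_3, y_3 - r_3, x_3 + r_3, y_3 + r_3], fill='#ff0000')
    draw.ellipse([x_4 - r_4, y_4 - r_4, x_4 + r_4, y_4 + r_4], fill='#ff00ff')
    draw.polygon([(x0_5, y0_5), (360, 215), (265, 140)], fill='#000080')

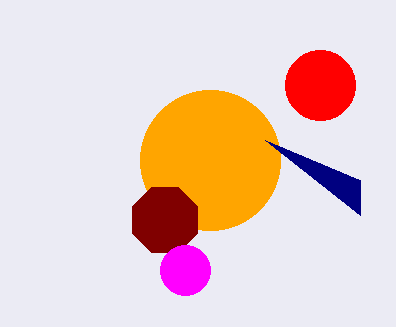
y_1 = 160; x_2 = 165; y_2 = 220; r_2 = 35; x_3 = 320; y_3 = 85; r_3 = 35; x_4 = 185; y_4 = 270; r_4 = 25; x0_5 = 360; y0_5 = 180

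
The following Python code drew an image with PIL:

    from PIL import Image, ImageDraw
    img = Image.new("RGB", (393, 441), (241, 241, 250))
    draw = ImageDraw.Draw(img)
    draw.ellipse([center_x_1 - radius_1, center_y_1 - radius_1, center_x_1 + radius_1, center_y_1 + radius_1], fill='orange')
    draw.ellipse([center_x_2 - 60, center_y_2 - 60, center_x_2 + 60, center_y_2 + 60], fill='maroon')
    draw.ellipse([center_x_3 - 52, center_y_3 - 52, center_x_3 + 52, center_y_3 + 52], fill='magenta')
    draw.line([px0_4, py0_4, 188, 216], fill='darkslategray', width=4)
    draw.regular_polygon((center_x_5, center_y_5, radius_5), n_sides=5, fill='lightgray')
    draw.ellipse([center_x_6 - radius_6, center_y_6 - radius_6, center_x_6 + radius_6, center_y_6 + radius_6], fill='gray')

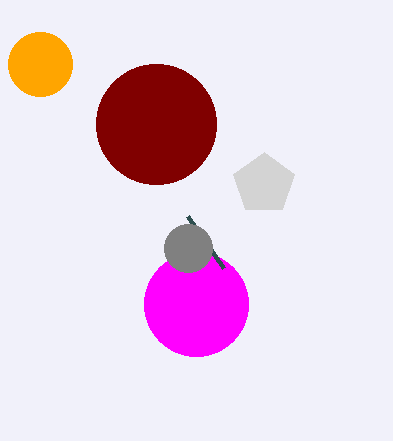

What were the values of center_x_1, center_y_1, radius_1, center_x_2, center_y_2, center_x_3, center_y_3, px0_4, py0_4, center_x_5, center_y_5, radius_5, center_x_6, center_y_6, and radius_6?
center_x_1 = 40; center_y_1 = 64; radius_1 = 32; center_x_2 = 156; center_y_2 = 124; center_x_3 = 196; center_y_3 = 304; px0_4 = 224; py0_4 = 268; center_x_5 = 264; center_y_5 = 184; radius_5 = 32; center_x_6 = 188; center_y_6 = 248; radius_6 = 24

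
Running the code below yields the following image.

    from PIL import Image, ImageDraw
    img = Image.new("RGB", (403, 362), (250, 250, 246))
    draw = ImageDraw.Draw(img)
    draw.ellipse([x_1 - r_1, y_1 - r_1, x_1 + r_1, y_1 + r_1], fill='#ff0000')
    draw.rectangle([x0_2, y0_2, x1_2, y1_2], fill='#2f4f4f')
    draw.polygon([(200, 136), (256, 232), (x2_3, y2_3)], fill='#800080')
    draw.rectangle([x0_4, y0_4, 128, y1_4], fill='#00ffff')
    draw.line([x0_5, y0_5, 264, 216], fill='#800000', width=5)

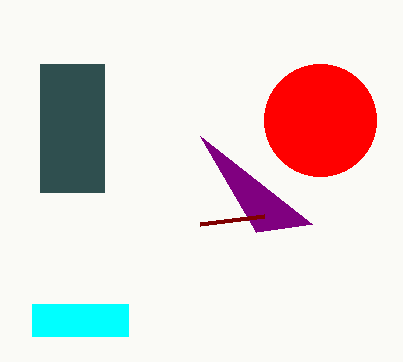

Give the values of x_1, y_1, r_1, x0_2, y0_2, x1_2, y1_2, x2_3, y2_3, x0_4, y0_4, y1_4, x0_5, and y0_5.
x_1 = 320, y_1 = 120, r_1 = 56, x0_2 = 40, y0_2 = 64, x1_2 = 104, y1_2 = 192, x2_3 = 312, y2_3 = 224, x0_4 = 32, y0_4 = 304, y1_4 = 336, x0_5 = 200, y0_5 = 224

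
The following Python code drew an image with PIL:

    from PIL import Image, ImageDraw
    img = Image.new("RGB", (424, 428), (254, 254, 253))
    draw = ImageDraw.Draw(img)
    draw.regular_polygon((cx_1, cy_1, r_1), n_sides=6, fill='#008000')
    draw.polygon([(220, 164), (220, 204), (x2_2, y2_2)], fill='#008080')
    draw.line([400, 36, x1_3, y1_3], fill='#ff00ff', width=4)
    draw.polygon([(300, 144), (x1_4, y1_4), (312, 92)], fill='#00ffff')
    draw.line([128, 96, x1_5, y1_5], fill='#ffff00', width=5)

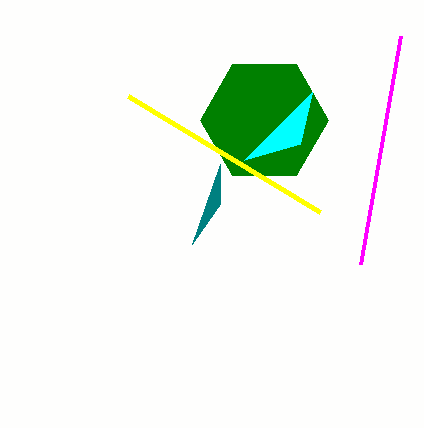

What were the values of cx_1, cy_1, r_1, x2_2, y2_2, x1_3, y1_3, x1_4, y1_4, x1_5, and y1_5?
cx_1 = 264, cy_1 = 120, r_1 = 64, x2_2 = 192, y2_2 = 244, x1_3 = 360, y1_3 = 264, x1_4 = 244, y1_4 = 160, x1_5 = 320, y1_5 = 212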